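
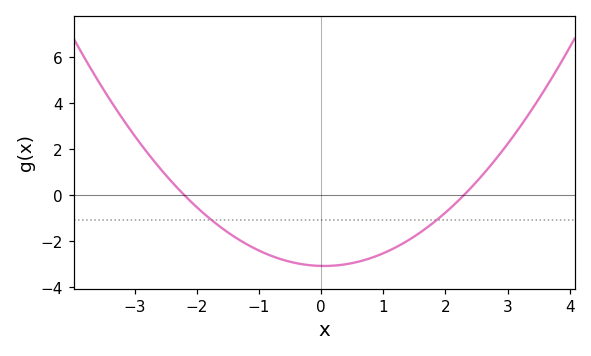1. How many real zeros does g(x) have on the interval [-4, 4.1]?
2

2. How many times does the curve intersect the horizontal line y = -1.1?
2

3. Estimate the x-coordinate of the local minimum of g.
0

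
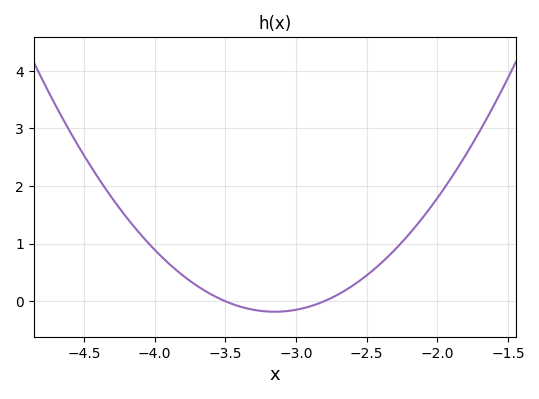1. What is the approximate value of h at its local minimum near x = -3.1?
-0.2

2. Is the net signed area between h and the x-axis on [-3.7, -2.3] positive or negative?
positive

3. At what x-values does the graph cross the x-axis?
-3.5, -2.8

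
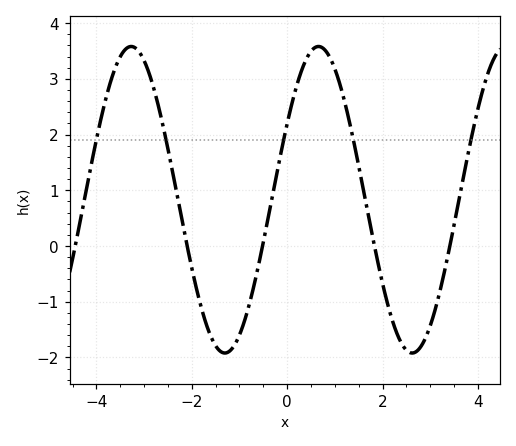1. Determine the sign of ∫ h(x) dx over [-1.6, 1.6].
positive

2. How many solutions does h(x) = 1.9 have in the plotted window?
5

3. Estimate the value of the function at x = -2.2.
0.444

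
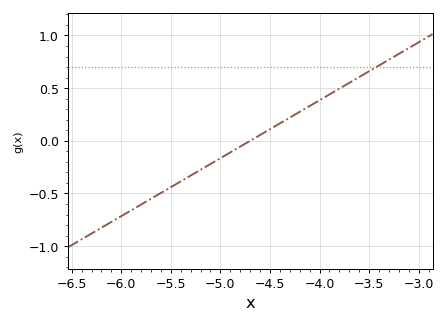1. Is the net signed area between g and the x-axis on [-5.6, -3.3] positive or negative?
positive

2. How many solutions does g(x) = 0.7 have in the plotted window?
1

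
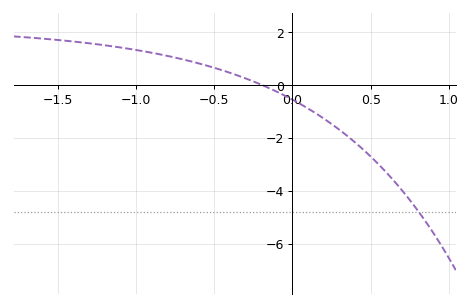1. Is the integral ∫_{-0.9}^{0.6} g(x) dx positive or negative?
negative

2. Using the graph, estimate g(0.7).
-3.98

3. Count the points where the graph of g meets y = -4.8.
1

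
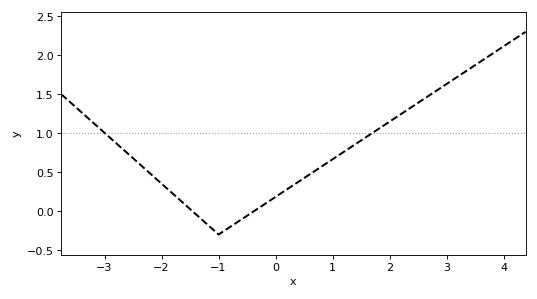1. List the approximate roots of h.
-1.46, -0.378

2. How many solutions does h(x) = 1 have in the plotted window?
2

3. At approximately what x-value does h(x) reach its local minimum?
-1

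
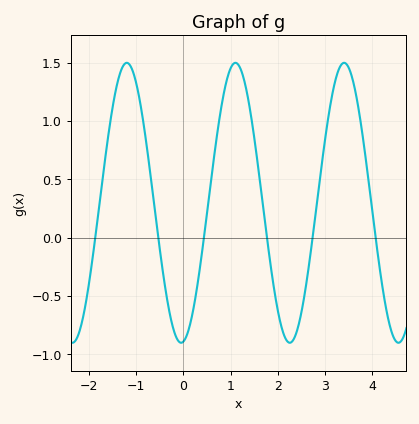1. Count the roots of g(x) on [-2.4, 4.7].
6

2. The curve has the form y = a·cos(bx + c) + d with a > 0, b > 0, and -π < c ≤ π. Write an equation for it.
y = 1.2cos(2.7x - 3) + 0.3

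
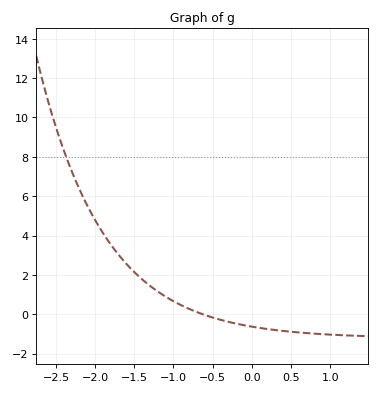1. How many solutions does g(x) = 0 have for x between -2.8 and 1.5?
1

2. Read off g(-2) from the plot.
4.8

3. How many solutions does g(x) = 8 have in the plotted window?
1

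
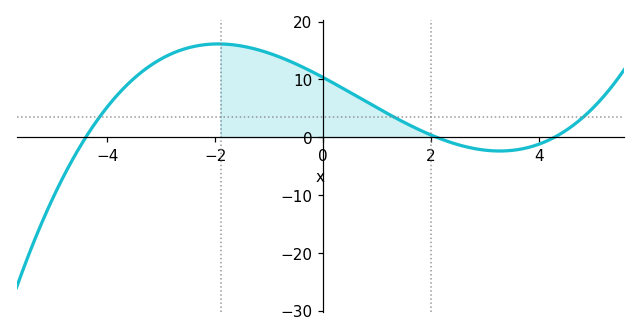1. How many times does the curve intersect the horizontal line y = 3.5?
3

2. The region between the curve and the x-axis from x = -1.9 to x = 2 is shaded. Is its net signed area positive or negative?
positive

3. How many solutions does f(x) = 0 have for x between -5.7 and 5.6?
3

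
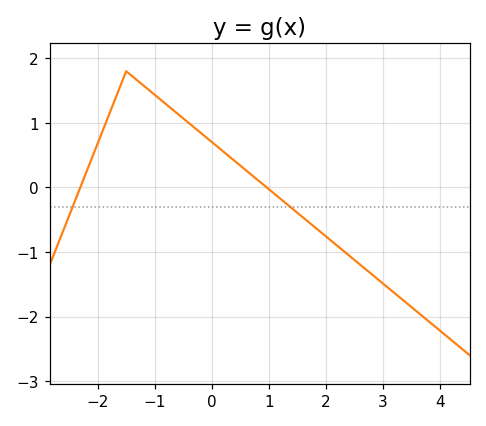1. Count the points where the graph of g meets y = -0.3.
2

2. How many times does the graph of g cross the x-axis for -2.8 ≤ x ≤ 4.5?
2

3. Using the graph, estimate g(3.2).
-1.63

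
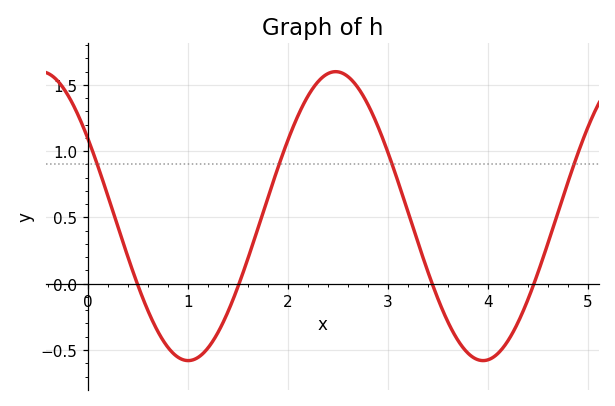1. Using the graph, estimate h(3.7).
-0.45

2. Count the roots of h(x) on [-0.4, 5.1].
4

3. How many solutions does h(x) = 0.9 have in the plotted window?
4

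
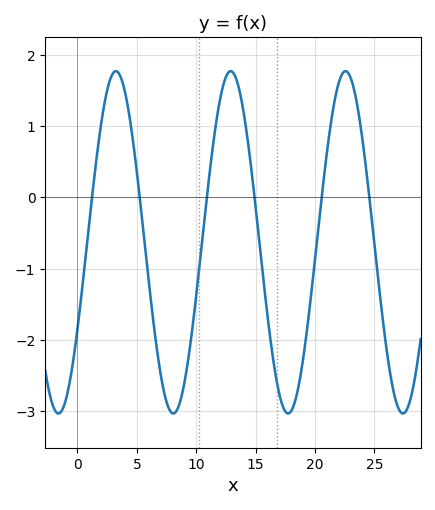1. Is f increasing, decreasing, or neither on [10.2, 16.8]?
neither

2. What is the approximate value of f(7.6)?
-2.92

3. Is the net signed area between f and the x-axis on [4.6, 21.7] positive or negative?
negative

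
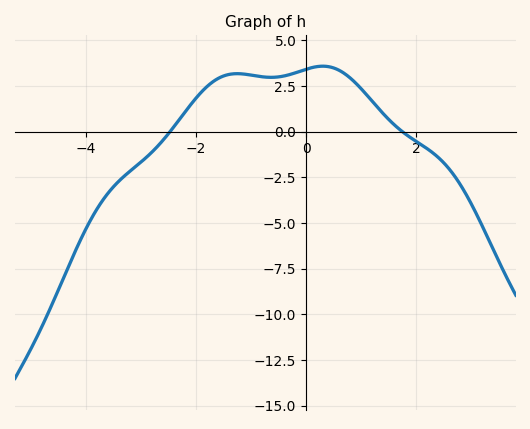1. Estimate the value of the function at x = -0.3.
3.2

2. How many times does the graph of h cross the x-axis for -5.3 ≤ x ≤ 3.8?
2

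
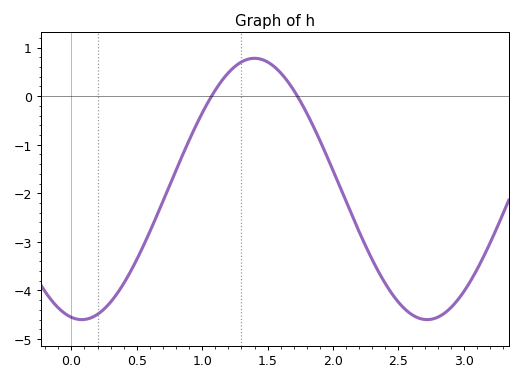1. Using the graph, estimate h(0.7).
-2.2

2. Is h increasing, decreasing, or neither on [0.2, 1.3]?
increasing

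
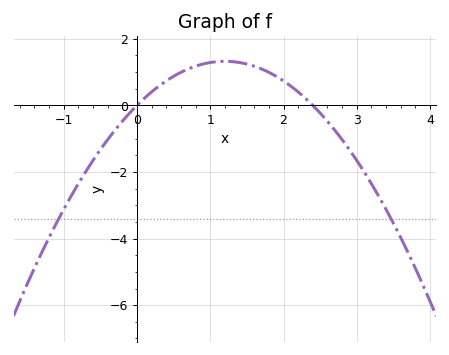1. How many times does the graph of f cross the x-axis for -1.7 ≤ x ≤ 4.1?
2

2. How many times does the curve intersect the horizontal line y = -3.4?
2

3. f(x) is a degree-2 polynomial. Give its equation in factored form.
y = -0.92(x - 0)(x - 2.4)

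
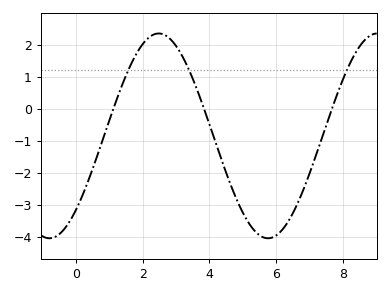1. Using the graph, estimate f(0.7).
-1.29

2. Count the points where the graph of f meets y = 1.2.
3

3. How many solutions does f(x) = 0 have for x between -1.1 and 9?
3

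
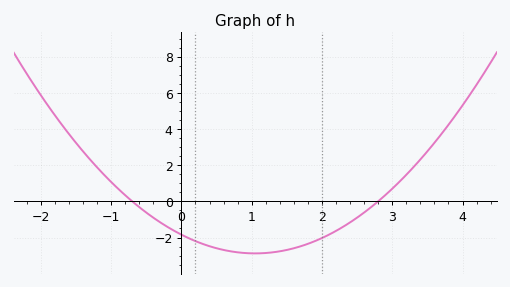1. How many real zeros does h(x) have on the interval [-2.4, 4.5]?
2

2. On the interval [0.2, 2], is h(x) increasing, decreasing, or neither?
neither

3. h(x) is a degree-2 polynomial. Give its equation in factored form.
y = 0.94(x + 0.7)(x - 2.8)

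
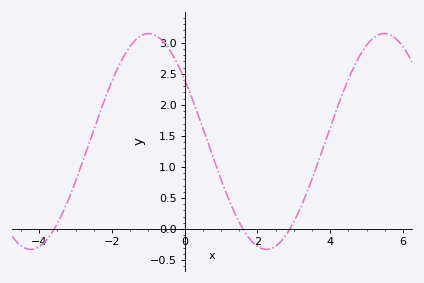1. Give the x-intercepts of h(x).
-3.6, 1.6, 2.8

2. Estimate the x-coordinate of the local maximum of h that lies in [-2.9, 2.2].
-1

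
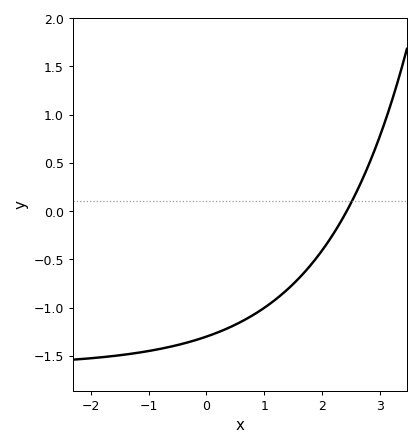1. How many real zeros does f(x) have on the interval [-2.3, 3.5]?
1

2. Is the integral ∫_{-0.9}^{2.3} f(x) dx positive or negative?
negative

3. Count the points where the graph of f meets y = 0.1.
1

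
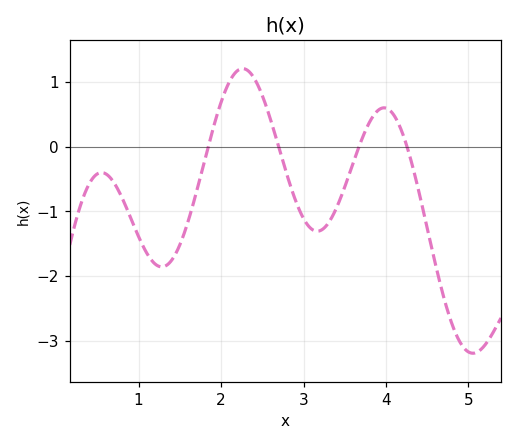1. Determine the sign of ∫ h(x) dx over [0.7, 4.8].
negative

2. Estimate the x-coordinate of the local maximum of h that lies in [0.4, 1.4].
0.6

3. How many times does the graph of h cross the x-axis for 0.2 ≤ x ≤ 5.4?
4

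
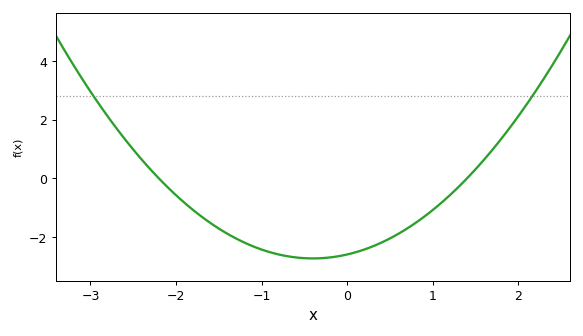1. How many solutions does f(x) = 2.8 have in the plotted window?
2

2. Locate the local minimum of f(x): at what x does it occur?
-0.4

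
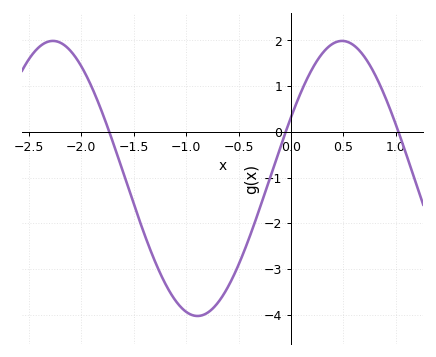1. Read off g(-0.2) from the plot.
-1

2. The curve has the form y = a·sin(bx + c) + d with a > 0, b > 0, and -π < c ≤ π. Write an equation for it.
y = 3.01sin(2.3x + 0.46) - 1.02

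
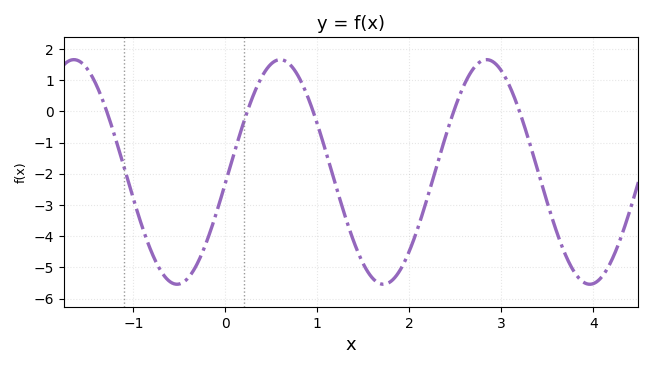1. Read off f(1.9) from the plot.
-5.1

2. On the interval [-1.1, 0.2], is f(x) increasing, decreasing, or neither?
neither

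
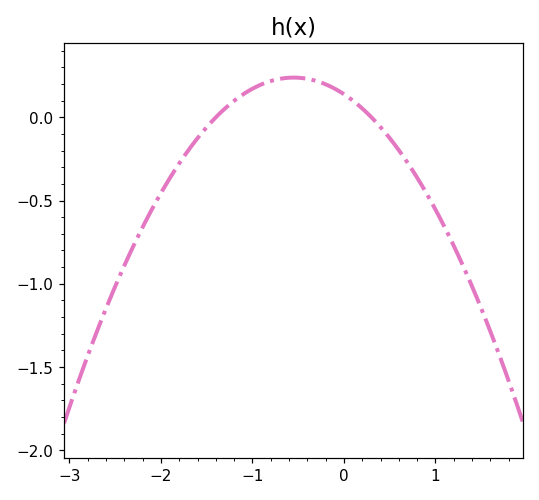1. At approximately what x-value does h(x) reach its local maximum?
-0.5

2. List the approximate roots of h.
-1.4, 0.3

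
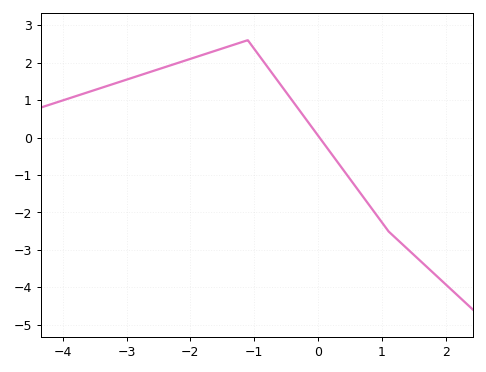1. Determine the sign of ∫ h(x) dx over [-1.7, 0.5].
positive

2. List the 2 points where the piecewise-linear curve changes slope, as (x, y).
(-1.1, 2.6); (1.1, -2.5)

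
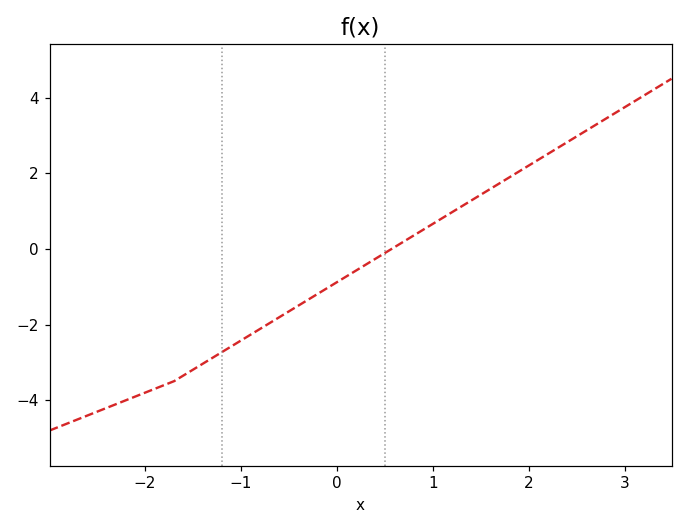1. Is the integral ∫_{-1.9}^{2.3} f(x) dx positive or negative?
negative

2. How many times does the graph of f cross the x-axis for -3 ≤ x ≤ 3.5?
1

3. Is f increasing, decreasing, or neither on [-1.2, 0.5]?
increasing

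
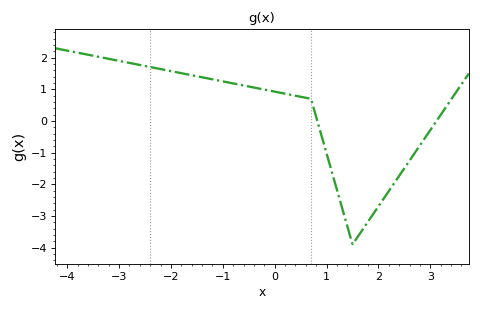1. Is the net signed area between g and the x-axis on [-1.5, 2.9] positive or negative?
negative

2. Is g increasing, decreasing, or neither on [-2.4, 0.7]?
decreasing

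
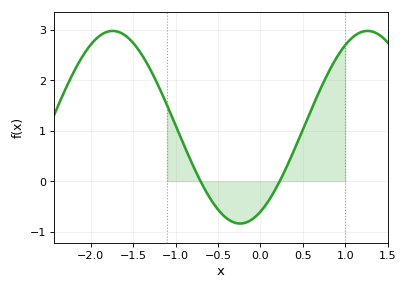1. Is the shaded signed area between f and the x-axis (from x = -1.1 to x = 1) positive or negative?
positive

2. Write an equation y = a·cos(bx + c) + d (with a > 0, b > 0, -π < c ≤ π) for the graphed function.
y = 1.91cos(2.09x - 2.64) + 1.07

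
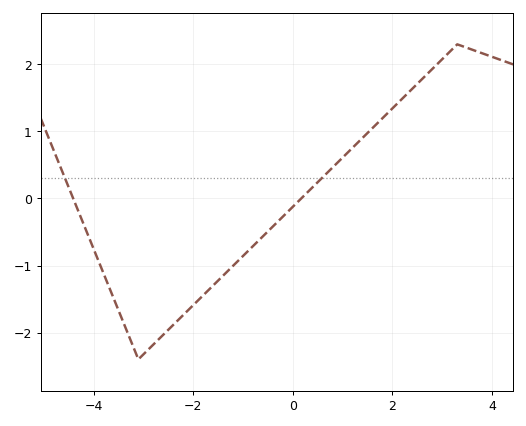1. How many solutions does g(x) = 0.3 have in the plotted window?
2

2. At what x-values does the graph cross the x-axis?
-4.41, 0.168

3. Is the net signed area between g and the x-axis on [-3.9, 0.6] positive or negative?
negative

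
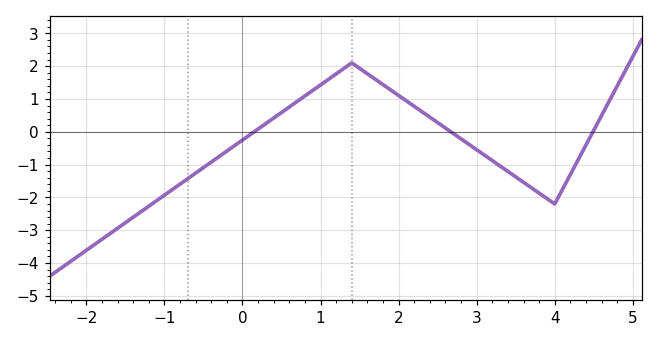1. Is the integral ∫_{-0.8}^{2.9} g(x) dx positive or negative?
positive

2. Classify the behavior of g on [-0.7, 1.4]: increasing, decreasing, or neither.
increasing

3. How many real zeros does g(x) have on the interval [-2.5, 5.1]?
3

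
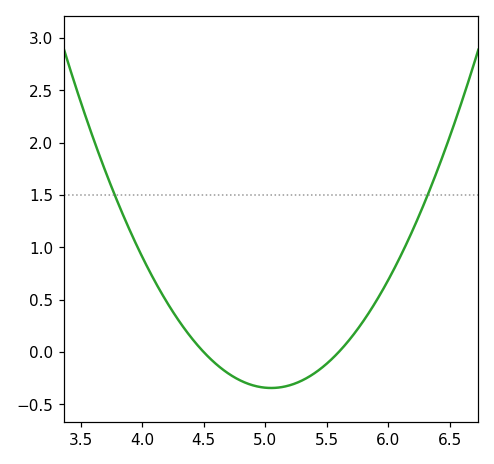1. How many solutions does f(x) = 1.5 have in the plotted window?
2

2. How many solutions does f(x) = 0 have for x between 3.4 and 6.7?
2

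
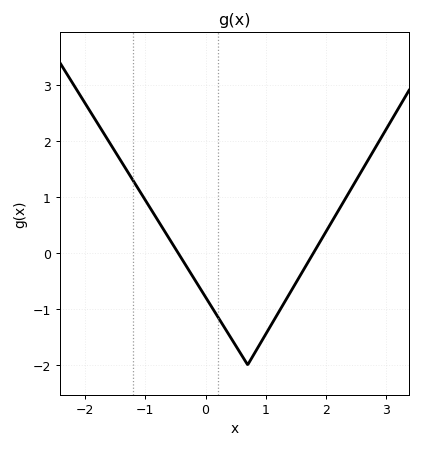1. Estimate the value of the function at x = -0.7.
0.42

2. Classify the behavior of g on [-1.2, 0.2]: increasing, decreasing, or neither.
decreasing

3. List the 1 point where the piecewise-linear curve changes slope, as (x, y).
(0.7, -2)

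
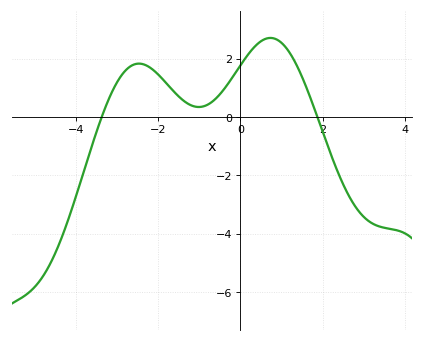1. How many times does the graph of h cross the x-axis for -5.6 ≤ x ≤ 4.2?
2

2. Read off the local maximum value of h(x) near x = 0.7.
2.71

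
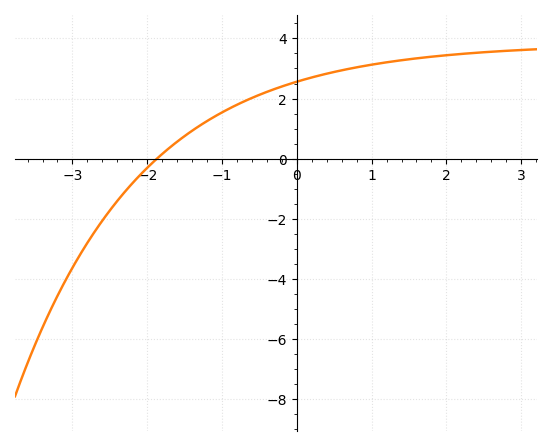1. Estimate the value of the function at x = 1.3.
3.24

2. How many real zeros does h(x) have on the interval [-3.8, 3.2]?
1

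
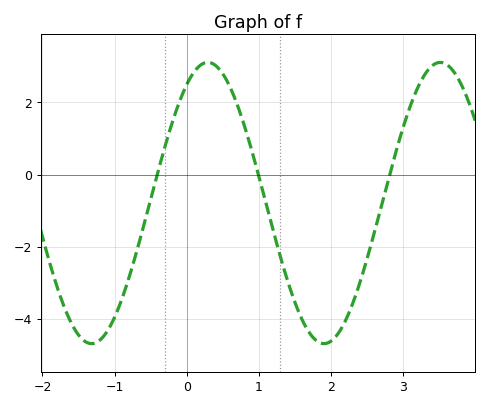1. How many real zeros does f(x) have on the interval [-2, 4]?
3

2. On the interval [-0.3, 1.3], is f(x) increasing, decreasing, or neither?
neither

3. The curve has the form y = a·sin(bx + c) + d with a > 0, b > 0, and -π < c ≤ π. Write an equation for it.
y = 3.9sin(1.9x + 1) - 0.79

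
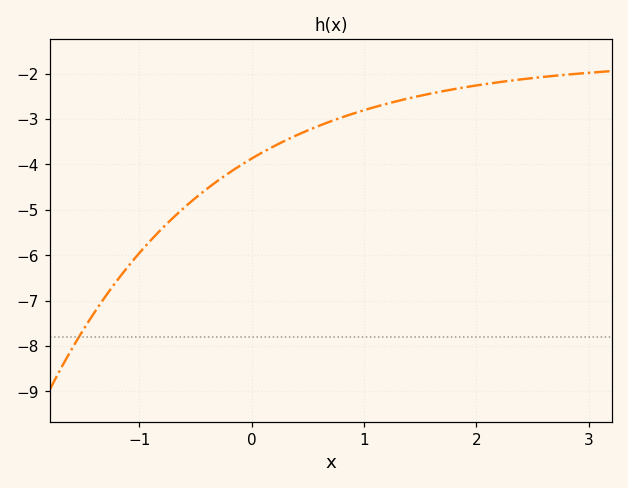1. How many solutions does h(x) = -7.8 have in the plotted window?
1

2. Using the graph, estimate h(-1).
-5.95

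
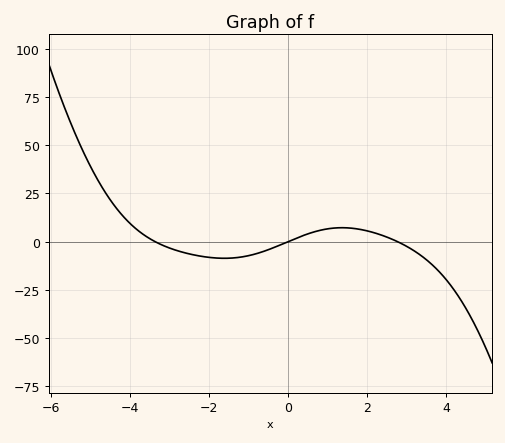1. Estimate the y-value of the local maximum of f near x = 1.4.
7.23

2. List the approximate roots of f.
-3.36, 0, 2.77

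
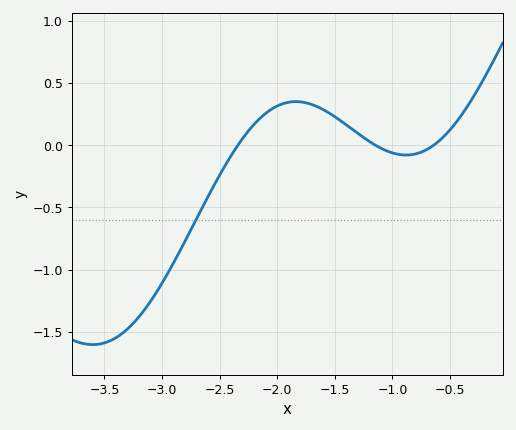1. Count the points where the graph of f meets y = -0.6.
1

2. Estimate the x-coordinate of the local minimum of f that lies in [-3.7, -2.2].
-3.6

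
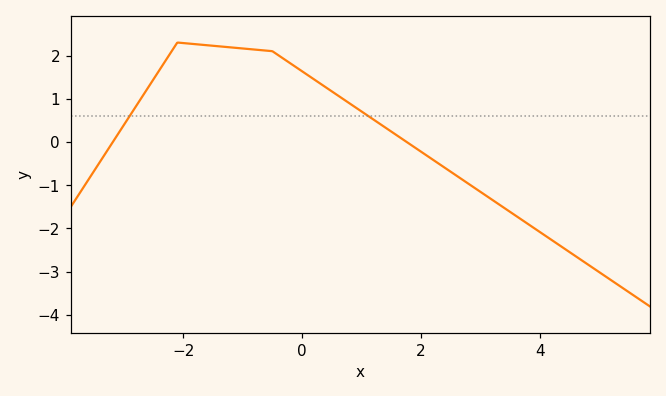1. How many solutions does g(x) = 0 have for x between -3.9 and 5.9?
2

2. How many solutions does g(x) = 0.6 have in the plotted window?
2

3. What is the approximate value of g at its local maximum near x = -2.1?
2.3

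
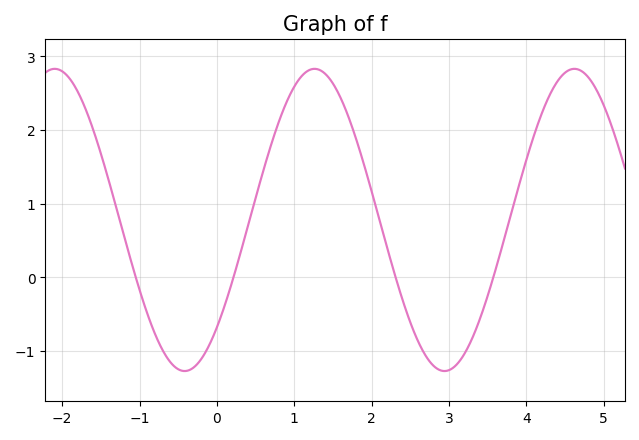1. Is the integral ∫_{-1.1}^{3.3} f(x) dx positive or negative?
positive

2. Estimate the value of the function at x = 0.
-0.677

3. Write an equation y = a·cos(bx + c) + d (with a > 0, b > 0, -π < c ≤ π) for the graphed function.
y = 2.05cos(1.87x - 2.36) + 0.78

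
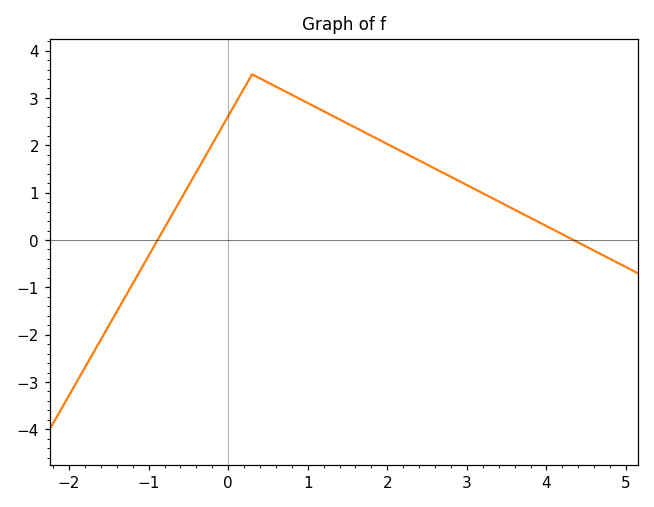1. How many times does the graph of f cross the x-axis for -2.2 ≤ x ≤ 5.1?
2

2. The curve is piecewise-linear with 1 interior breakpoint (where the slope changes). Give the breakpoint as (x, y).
(0.3, 3.5)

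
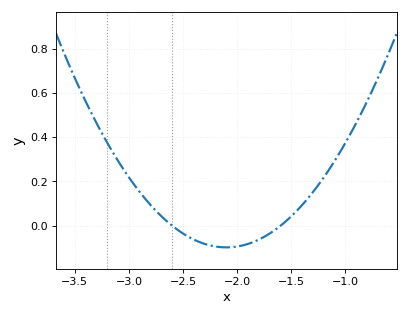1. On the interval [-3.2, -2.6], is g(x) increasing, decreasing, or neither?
decreasing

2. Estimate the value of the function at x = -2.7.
0.04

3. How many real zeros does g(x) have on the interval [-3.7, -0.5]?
2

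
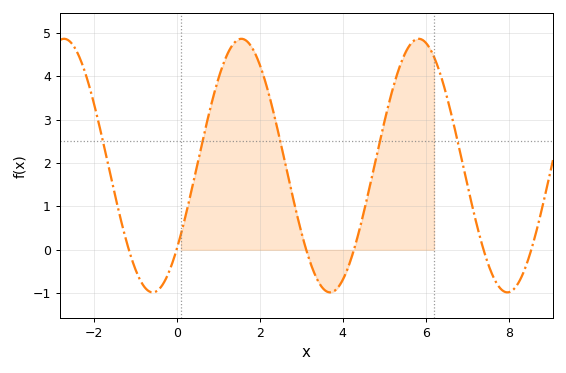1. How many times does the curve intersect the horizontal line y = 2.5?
5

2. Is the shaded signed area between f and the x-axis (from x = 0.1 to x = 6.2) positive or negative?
positive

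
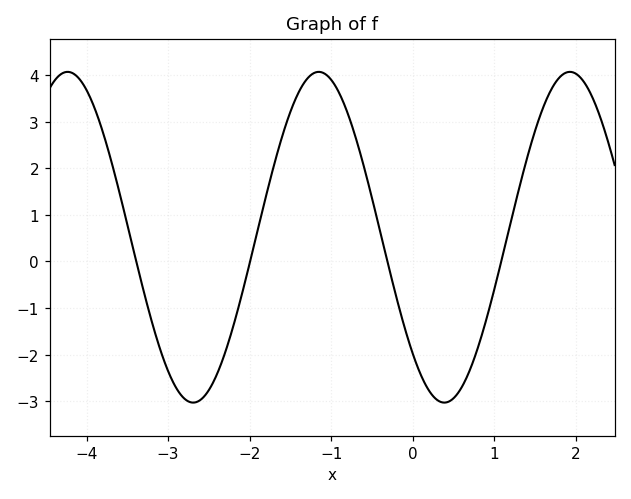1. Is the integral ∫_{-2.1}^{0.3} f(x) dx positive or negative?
positive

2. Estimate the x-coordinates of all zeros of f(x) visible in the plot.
-3.4, -2, -0.3, 1.1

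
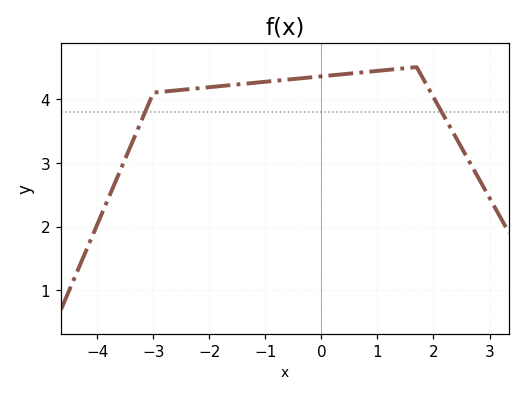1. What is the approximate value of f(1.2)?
4.5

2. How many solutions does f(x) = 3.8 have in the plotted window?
2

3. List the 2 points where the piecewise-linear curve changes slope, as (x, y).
(-3, 4.1); (1.7, 4.5)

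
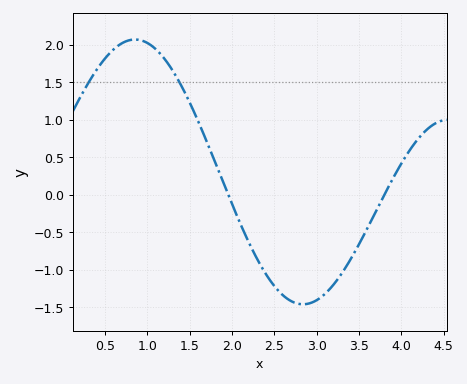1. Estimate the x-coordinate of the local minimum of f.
2.84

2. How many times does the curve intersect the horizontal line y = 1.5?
2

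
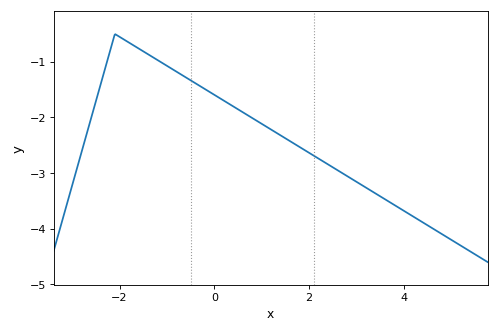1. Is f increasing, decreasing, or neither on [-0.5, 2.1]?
decreasing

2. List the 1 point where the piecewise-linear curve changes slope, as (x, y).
(-2.1, -0.5)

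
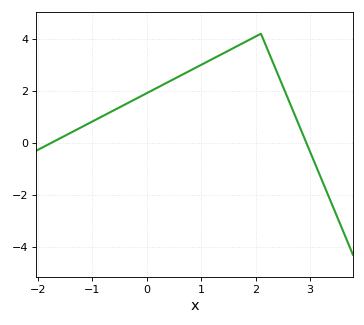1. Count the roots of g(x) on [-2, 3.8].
2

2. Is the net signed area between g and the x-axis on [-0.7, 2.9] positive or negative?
positive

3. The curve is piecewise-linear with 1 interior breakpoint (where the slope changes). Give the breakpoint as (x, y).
(2.1, 4.2)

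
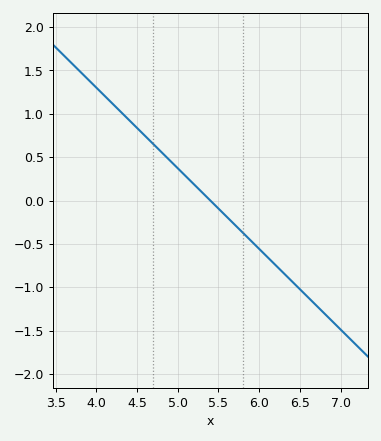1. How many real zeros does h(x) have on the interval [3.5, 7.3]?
1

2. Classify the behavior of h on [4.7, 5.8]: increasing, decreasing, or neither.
decreasing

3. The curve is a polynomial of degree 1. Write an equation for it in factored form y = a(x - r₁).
y = -0.93(x - 5.4)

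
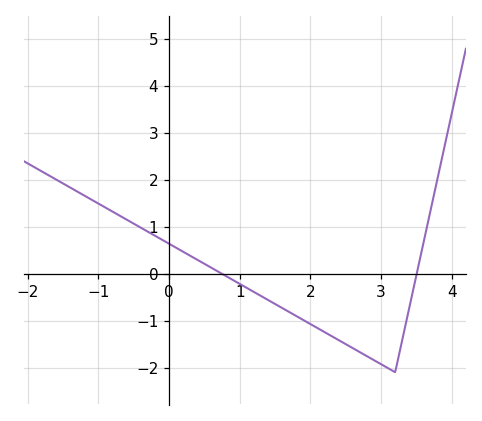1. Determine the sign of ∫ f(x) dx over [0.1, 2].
negative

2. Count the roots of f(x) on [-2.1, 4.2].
2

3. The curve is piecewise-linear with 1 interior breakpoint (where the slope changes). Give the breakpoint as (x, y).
(3.2, -2.1)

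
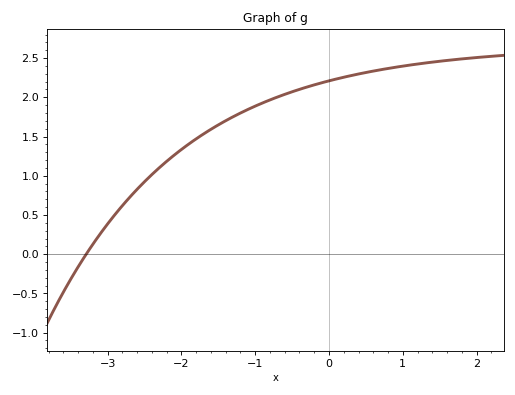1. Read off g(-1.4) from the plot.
1.7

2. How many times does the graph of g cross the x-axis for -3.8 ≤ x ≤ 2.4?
1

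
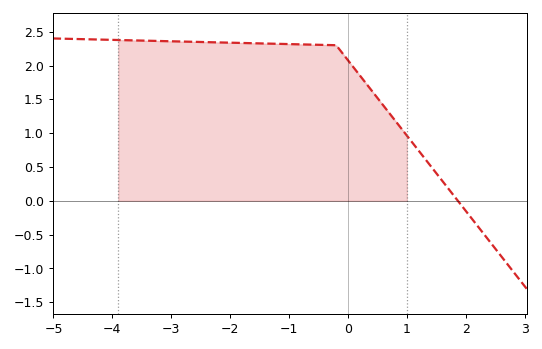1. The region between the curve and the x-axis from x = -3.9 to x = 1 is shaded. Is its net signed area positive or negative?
positive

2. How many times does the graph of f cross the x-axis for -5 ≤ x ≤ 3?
1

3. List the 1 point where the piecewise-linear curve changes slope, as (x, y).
(-0.2, 2.3)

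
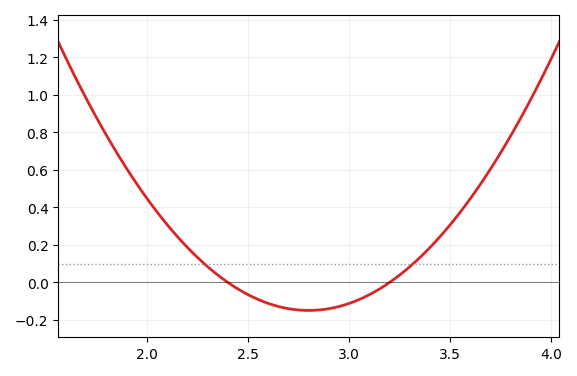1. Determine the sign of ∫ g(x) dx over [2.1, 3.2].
negative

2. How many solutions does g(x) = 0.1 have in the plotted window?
2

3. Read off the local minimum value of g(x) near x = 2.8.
-0.149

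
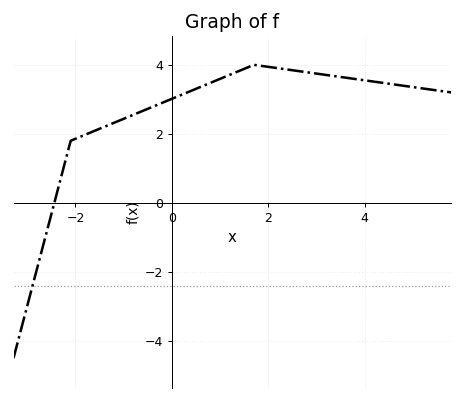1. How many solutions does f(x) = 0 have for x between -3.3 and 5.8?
1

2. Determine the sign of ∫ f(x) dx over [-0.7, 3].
positive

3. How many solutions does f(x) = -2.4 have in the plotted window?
1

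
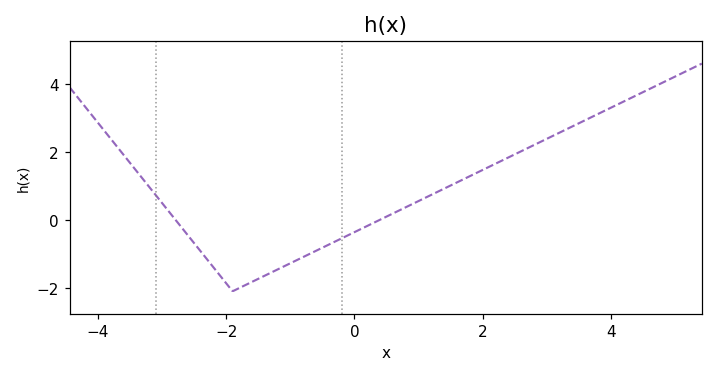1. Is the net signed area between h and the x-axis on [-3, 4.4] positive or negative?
positive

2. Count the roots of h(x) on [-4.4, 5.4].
2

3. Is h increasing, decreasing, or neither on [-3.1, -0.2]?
neither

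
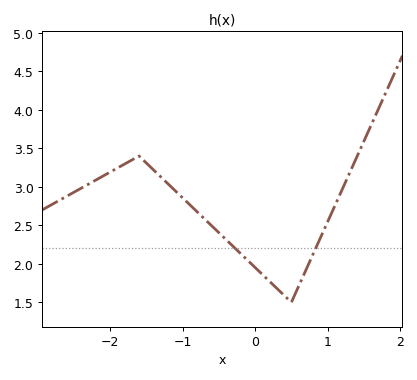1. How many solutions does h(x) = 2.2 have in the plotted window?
2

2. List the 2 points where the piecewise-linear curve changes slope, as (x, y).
(-1.6, 3.4); (0.5, 1.5)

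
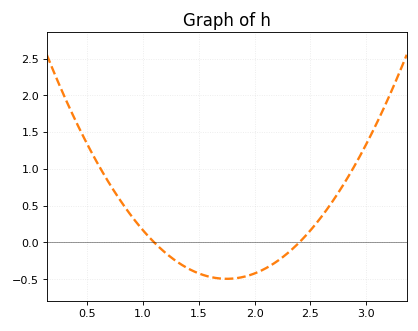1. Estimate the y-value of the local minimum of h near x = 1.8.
-0.5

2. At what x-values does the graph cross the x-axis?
1.1, 2.4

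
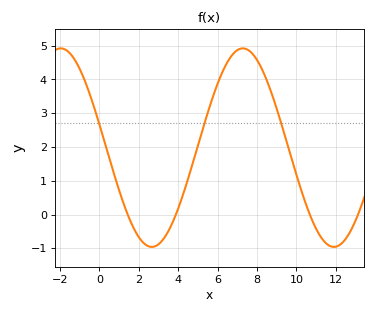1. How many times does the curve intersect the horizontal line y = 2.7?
3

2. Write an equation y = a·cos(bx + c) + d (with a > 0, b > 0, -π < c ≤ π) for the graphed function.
y = 2.94cos(0.68x + 1.3) + 1.98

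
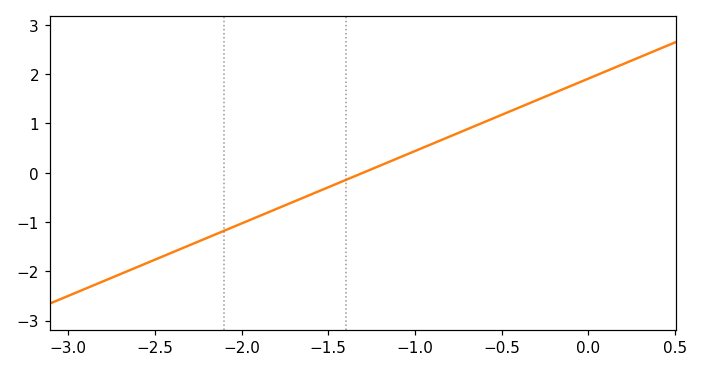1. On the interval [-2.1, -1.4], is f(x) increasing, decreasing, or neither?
increasing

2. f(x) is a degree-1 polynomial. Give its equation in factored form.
y = 1.47(x + 1.3)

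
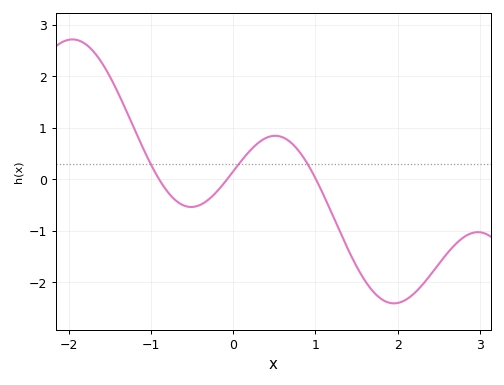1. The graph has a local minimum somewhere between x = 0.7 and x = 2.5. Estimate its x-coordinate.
2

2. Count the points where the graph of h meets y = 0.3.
3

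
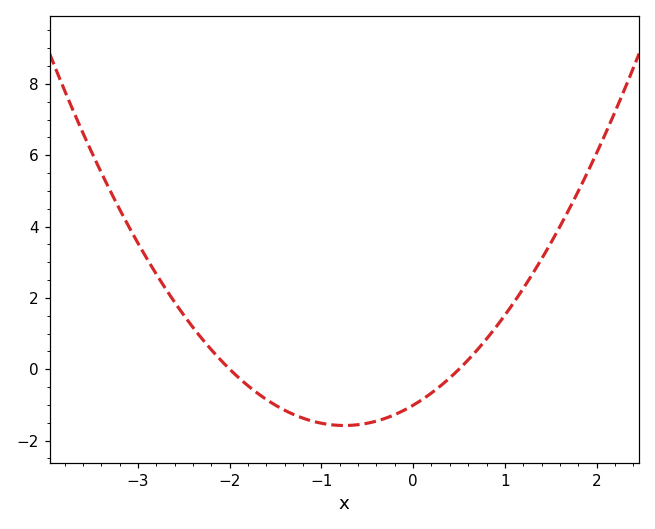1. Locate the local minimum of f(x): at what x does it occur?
-0.8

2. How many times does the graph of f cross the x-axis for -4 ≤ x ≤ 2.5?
2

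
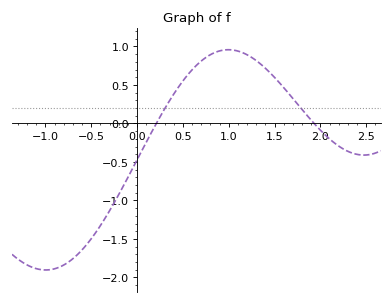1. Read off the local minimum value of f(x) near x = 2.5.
-0.4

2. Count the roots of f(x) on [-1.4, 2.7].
2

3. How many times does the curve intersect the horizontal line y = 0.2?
2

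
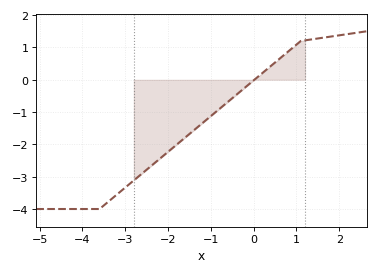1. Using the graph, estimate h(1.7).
1.3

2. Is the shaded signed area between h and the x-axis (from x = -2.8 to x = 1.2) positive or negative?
negative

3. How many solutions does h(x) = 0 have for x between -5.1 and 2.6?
1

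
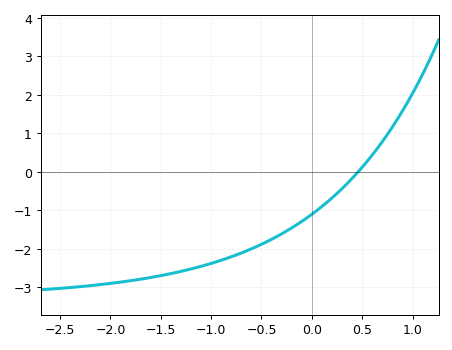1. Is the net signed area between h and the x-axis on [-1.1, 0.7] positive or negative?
negative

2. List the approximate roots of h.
0.459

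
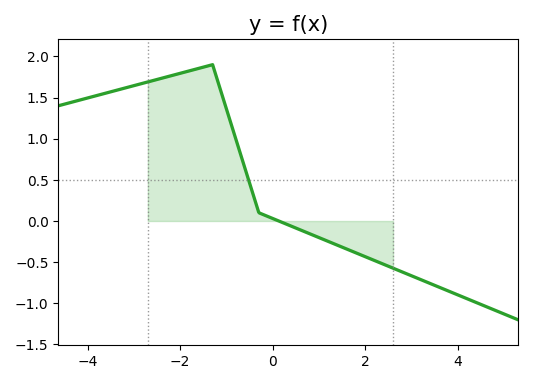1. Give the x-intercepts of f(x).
0.131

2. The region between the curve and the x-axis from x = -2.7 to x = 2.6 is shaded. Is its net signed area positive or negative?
positive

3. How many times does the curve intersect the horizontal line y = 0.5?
1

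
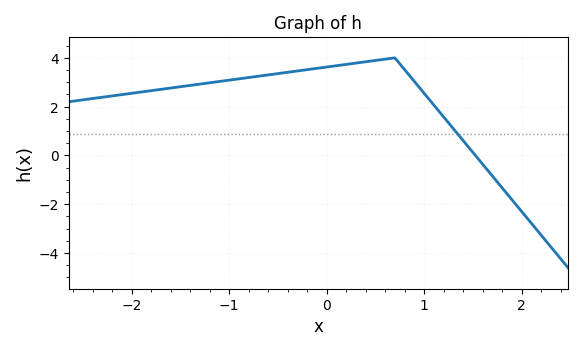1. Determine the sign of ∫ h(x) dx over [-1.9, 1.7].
positive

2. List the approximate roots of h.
1.5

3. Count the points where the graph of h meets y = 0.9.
1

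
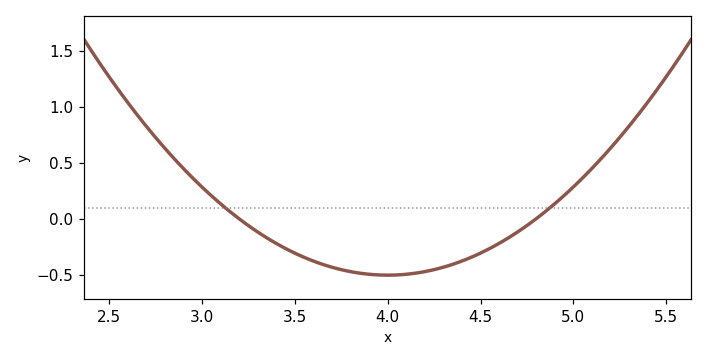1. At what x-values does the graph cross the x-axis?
3.2, 4.8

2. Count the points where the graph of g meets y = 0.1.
2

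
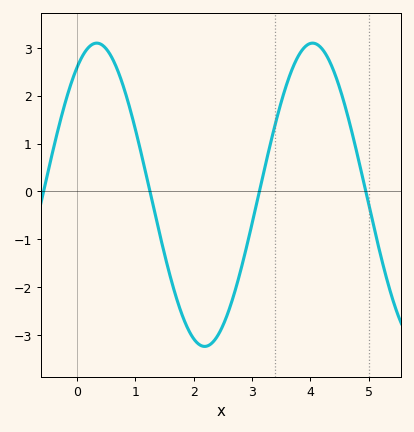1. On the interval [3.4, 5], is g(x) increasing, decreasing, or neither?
neither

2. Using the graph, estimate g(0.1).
2.84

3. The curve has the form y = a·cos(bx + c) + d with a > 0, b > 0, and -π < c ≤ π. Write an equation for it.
y = 3.17cos(1.7x - 0.582) - 0.07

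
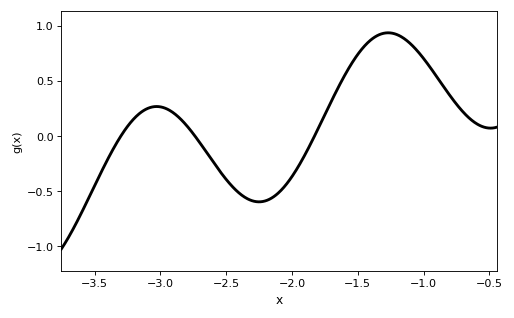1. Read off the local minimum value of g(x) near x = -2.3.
-0.6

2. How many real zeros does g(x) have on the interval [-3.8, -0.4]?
3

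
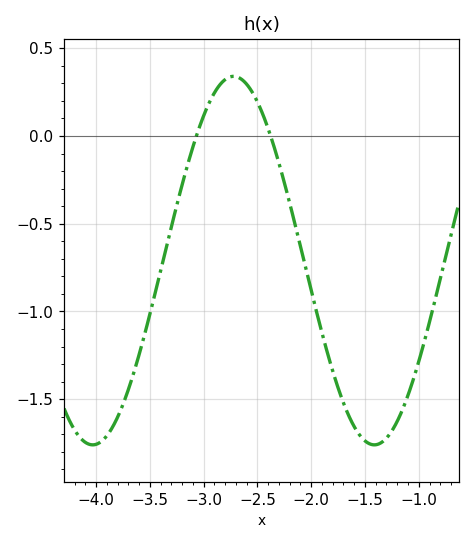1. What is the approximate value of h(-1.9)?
-1.1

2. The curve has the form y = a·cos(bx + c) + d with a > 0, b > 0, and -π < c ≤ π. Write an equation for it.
y = 1.05cos(2.4x + 0.25) - 0.71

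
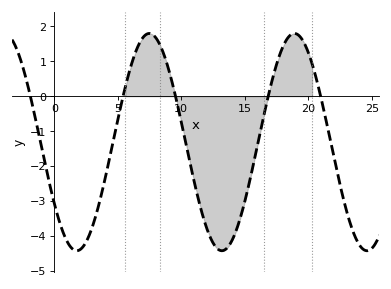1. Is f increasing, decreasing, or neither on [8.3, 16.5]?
neither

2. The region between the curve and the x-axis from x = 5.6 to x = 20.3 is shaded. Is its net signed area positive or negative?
negative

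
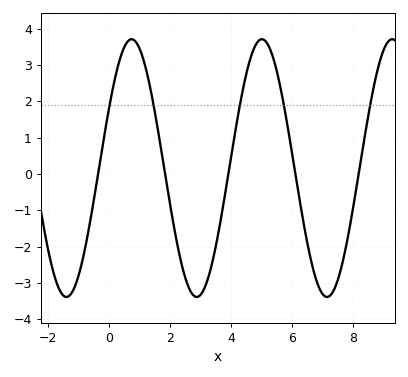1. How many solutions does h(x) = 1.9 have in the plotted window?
5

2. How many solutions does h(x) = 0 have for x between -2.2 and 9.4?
5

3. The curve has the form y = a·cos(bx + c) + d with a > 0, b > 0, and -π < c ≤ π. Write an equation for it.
y = 3.55cos(1.47x - 1.09) + 0.16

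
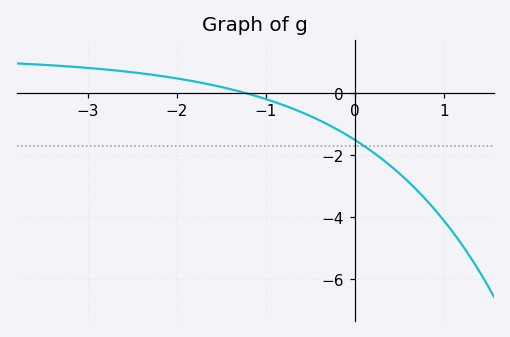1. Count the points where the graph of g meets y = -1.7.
1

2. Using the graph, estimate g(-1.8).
0.4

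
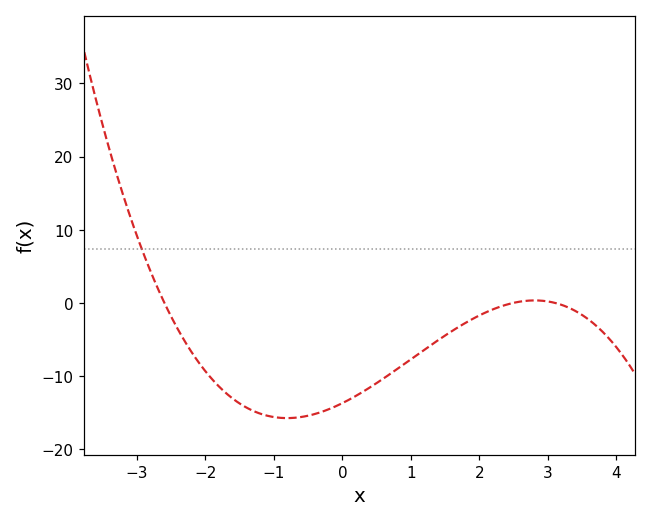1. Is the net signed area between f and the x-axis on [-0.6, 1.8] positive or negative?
negative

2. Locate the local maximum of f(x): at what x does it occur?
2.8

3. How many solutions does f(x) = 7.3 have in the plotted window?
1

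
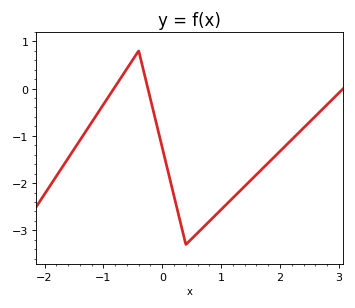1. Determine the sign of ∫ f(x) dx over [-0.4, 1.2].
negative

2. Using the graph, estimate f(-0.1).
-0.7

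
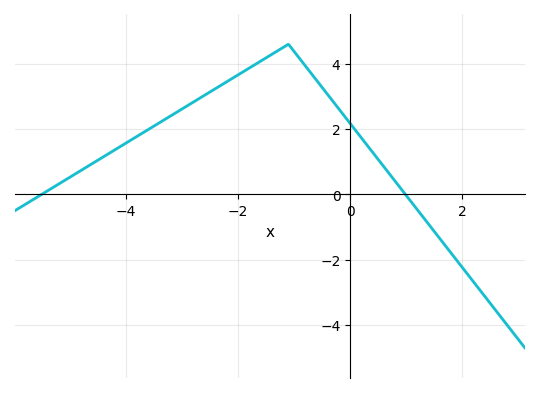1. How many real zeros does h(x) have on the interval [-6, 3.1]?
2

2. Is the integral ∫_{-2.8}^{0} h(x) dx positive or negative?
positive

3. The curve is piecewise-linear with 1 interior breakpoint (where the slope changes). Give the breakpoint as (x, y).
(-1.1, 4.6)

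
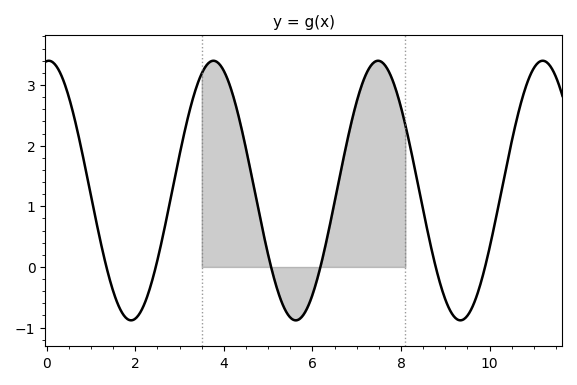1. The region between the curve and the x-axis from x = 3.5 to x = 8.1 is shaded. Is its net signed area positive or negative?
positive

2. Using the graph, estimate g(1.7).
-0.8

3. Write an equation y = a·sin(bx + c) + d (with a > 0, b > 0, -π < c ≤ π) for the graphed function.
y = 2.14sin(1.7x + 1.5) + 1.26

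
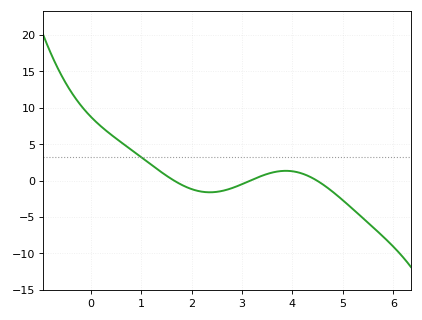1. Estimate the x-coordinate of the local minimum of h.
2.4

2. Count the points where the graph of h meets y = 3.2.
1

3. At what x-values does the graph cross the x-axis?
1.7, 3.2, 4.5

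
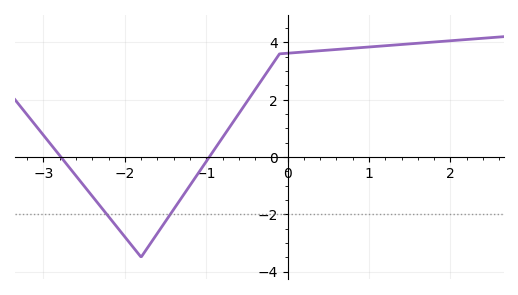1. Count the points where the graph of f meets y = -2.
2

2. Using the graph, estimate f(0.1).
3.64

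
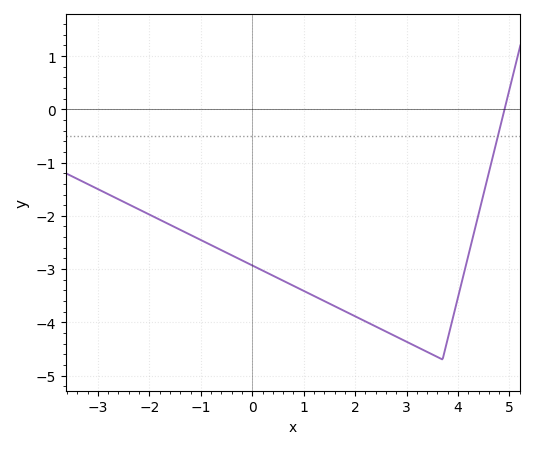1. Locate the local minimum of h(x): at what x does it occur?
3.8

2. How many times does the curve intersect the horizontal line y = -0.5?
1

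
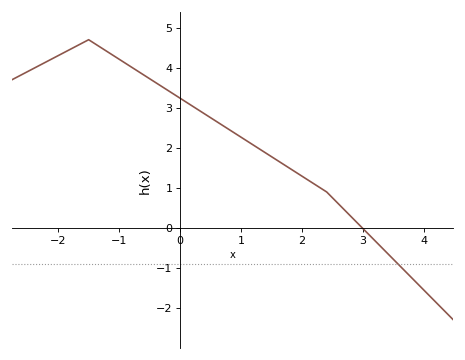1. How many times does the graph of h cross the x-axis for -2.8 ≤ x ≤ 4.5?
1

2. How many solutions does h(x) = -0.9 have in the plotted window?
1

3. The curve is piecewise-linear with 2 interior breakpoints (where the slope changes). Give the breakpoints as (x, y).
(-1.5, 4.7); (2.4, 0.9)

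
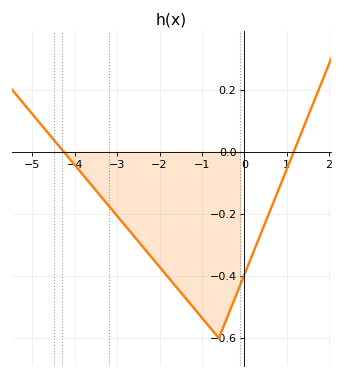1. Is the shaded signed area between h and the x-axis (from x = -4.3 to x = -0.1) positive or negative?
negative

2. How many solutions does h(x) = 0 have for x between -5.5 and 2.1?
2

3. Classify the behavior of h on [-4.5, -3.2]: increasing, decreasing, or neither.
decreasing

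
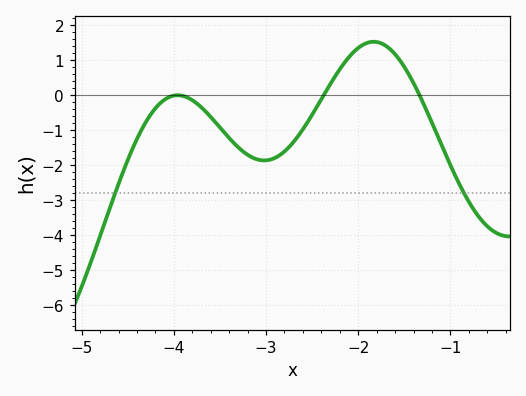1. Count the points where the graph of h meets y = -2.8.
2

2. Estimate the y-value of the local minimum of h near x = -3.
-1.86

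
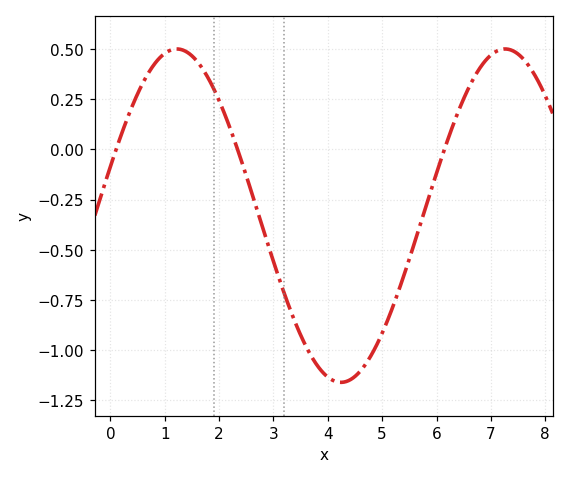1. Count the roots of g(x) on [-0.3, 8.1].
3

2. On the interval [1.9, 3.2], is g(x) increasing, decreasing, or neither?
decreasing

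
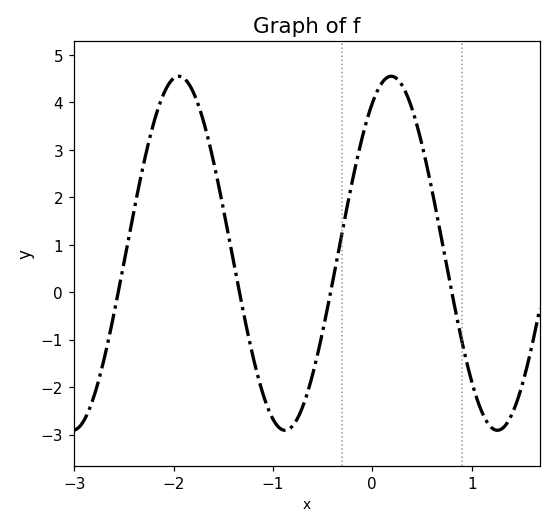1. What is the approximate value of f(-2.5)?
0.614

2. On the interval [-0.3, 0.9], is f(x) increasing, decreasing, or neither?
neither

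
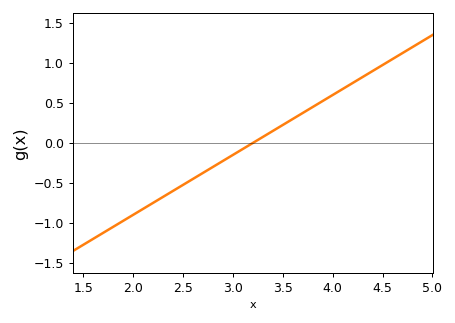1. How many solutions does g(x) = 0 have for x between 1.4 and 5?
1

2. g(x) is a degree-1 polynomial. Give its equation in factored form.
y = 0.75(x - 3.2)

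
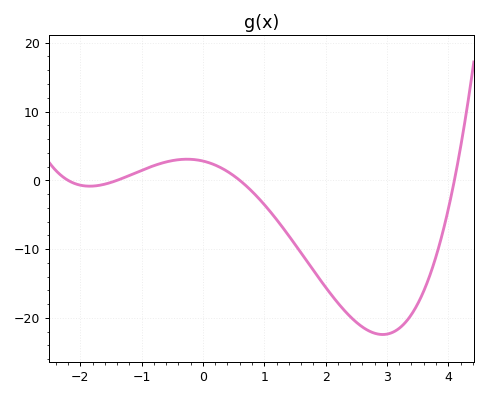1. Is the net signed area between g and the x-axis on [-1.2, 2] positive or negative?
negative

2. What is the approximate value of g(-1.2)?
0.706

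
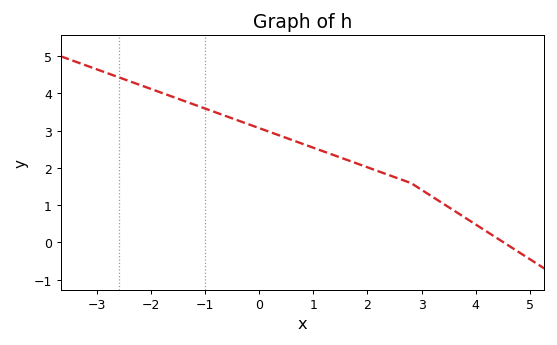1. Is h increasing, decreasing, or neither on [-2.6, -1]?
decreasing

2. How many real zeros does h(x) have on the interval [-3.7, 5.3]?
1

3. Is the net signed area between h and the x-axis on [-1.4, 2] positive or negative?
positive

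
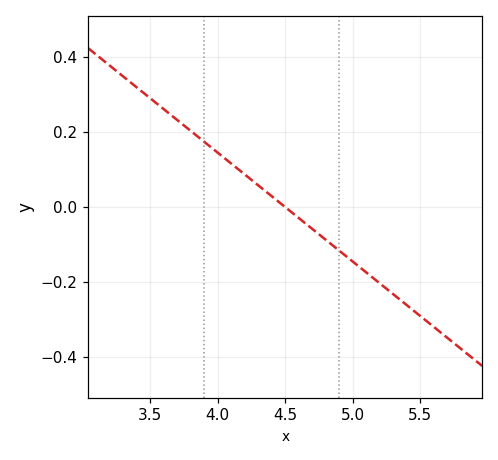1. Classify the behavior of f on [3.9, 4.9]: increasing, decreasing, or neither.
decreasing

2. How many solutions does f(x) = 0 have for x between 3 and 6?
1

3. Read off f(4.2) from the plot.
0.08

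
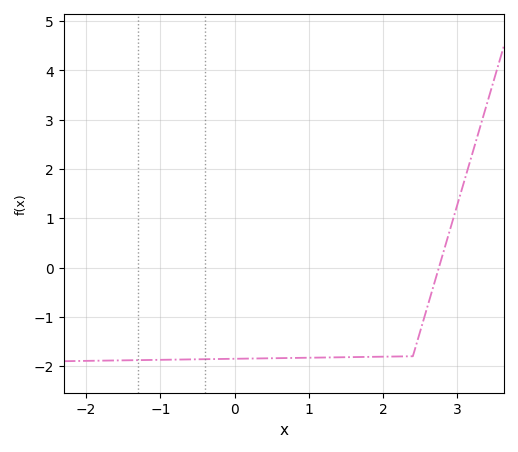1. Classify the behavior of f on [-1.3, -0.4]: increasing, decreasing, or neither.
increasing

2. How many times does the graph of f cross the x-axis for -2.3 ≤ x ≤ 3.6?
1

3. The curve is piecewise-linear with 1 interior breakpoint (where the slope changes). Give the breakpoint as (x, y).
(2.4, -1.8)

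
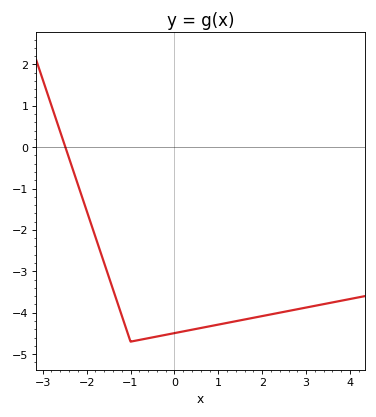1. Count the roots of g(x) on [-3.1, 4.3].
1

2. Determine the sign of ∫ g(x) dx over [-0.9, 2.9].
negative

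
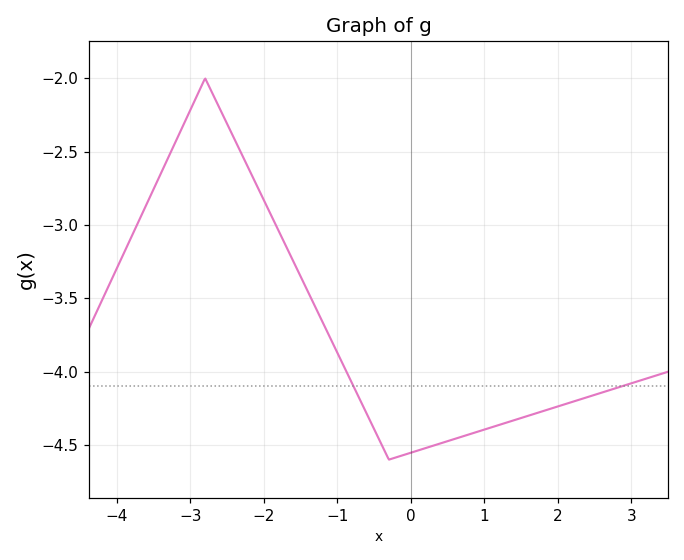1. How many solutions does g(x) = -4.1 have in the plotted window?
2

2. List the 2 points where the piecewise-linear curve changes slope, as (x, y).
(-2.8, -2); (-0.3, -4.6)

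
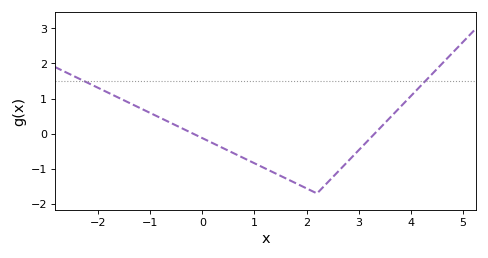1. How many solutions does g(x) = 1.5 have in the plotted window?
2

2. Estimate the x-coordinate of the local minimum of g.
2.2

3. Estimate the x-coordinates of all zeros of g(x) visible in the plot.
-0.175, 3.3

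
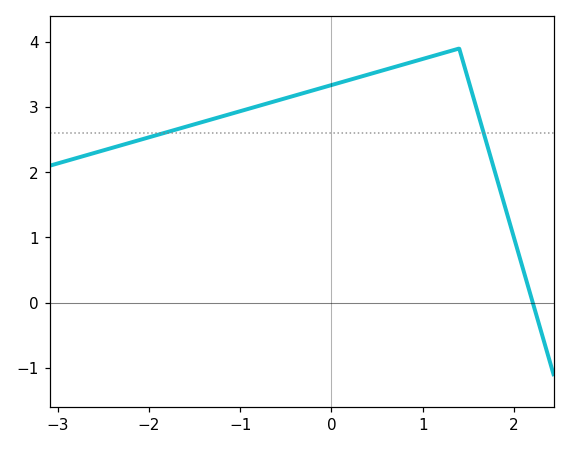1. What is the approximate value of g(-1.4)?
2.8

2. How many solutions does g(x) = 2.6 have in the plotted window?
2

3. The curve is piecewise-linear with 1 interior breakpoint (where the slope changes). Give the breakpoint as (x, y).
(1.4, 3.9)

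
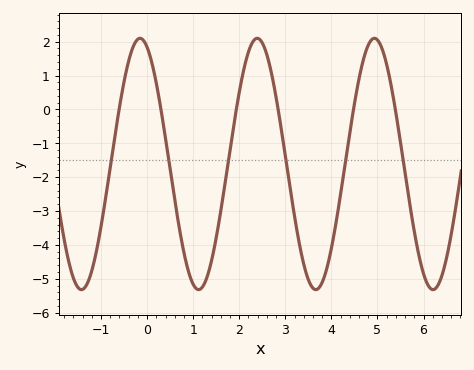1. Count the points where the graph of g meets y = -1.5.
6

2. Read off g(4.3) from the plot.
-1.59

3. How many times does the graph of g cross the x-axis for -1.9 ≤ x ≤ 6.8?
6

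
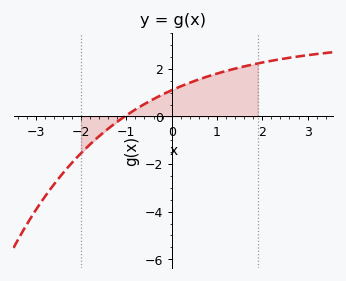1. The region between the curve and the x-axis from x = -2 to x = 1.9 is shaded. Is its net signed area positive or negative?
positive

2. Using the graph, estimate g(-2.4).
-2.4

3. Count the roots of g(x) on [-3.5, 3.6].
1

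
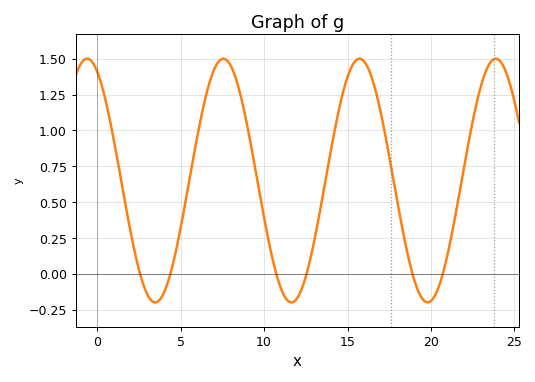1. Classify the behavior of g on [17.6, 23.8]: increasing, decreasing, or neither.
neither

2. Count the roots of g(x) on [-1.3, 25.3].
6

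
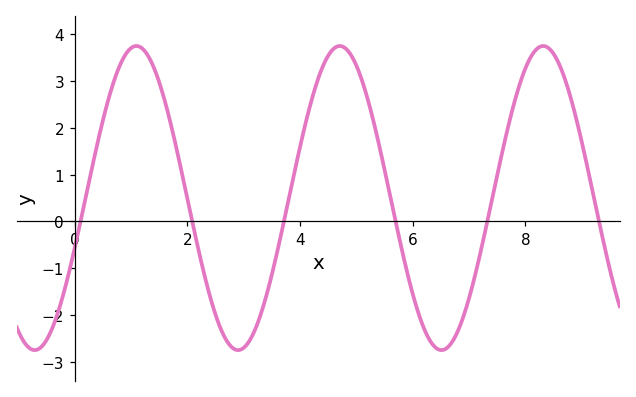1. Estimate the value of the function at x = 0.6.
2.62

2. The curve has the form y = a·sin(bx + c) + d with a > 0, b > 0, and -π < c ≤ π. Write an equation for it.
y = 3.25sin(1.74x - 0.332) + 0.5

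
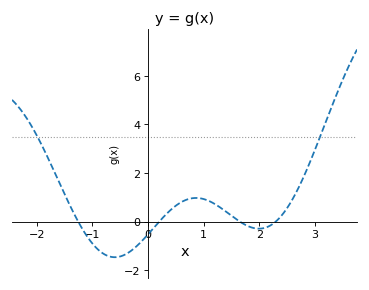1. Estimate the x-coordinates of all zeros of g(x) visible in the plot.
-1.3, 0.2, 1.6, 2.3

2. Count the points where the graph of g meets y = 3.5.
2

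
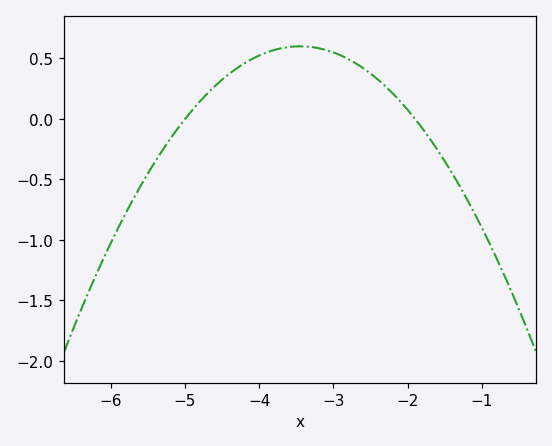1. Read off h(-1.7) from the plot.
-0.165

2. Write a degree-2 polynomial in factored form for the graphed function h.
y = -0.25(x + 5)(x + 1.9)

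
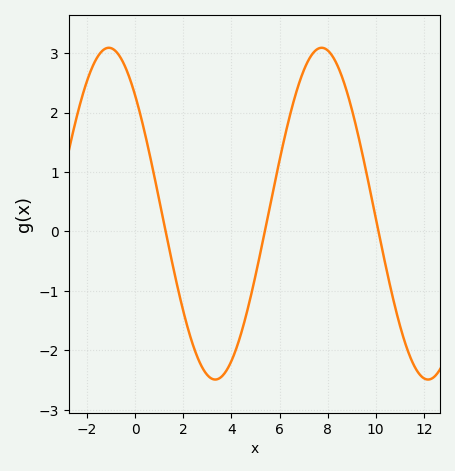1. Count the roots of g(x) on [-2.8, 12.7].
3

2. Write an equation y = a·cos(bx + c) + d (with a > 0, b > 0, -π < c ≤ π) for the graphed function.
y = 2.79cos(0.71x + 0.78) + 0.3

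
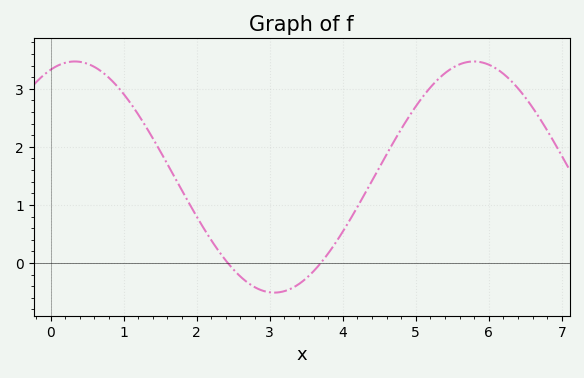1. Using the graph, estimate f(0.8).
3.2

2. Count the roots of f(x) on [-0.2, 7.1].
2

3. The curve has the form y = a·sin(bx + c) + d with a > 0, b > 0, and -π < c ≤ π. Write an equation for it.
y = 1.99sin(1.1x + 1.2) + 1.48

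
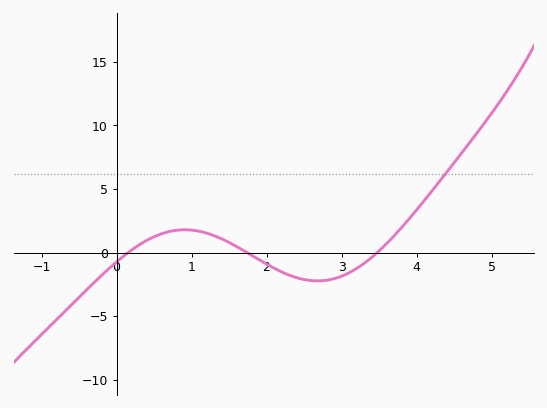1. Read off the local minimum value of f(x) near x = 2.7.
-2.23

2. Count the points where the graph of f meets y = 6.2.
1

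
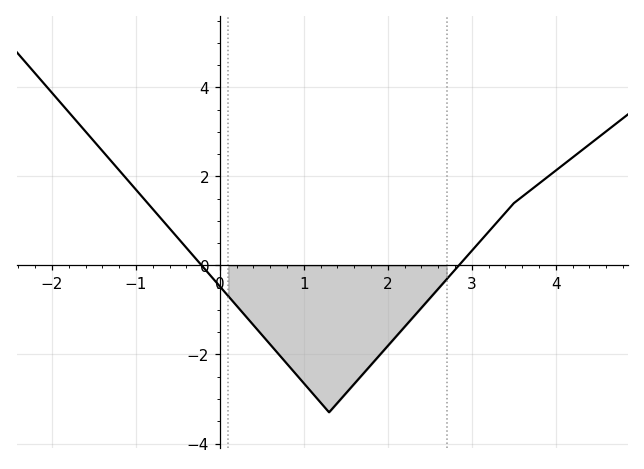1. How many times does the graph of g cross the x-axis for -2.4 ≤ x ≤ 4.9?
2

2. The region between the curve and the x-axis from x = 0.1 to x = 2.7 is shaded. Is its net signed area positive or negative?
negative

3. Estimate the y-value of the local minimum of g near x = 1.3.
-3.3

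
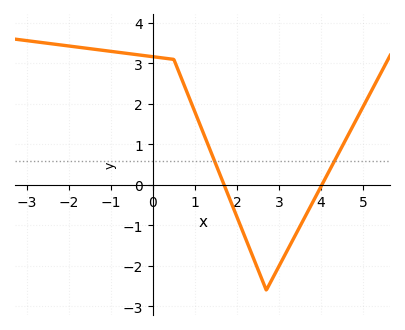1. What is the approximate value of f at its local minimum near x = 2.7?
-2.6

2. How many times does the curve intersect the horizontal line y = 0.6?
2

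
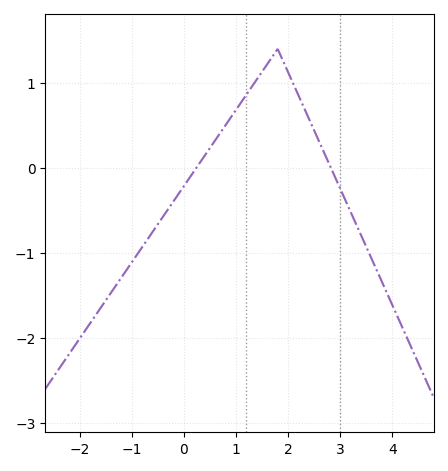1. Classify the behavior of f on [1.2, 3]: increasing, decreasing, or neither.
neither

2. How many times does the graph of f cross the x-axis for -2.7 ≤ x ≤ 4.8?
2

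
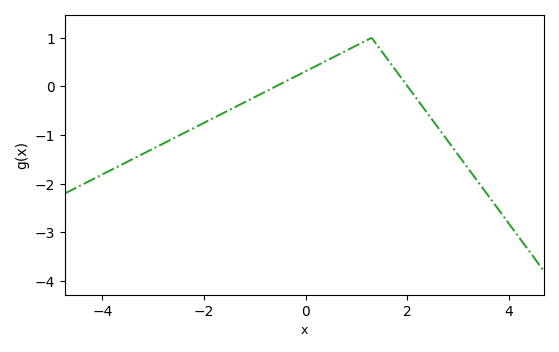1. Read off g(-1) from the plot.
-0.218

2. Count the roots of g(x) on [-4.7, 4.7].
2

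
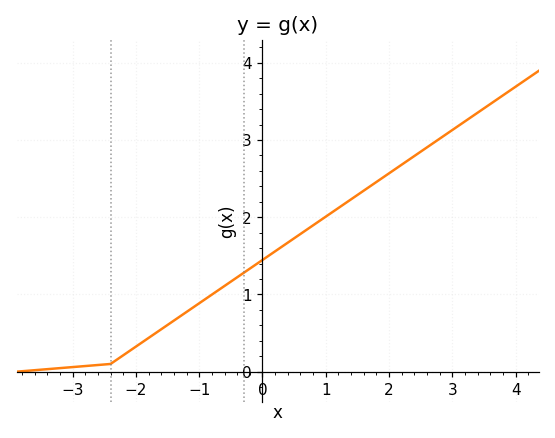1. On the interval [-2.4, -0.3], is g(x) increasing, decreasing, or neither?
increasing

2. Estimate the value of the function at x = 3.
3.13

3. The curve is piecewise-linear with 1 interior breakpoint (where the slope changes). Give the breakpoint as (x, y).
(-2.4, 0.1)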